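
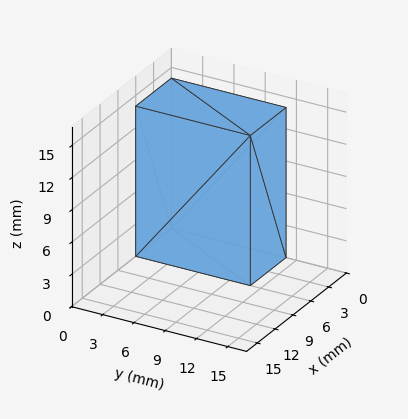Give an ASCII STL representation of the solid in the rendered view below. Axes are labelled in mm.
Reading the render: the shape is a rectangular box, roughly 6 × 11 mm footprint and 14 mm tall (dimensions read to the nearest mm from the axis ticks). For the STL, each face is triangulated and given an outward normal.

solid part
  facet normal 0.0000 0.0000 -1.0000
    outer loop
      vertex 6.000 11.000 0.000
      vertex 6.000 0.000 0.000
      vertex 0.000 0.000 0.000
    endloop
  endfacet
  facet normal 0.0000 0.0000 -1.0000
    outer loop
      vertex 0.000 11.000 0.000
      vertex 6.000 11.000 0.000
      vertex 0.000 0.000 0.000
    endloop
  endfacet
  facet normal 0.0000 0.0000 1.0000
    outer loop
      vertex 0.000 0.000 14.000
      vertex 6.000 0.000 14.000
      vertex 6.000 11.000 14.000
    endloop
  endfacet
  facet normal 0.0000 0.0000 1.0000
    outer loop
      vertex 0.000 0.000 14.000
      vertex 6.000 11.000 14.000
      vertex 0.000 11.000 14.000
    endloop
  endfacet
  facet normal 0.0000 -1.0000 0.0000
    outer loop
      vertex 0.000 0.000 0.000
      vertex 6.000 0.000 0.000
      vertex 6.000 0.000 14.000
    endloop
  endfacet
  facet normal 0.0000 -1.0000 0.0000
    outer loop
      vertex 0.000 0.000 0.000
      vertex 6.000 0.000 14.000
      vertex 0.000 0.000 14.000
    endloop
  endfacet
  facet normal 0.0000 1.0000 0.0000
    outer loop
      vertex 6.000 11.000 14.000
      vertex 6.000 11.000 0.000
      vertex 0.000 11.000 0.000
    endloop
  endfacet
  facet normal 0.0000 1.0000 0.0000
    outer loop
      vertex 0.000 11.000 14.000
      vertex 6.000 11.000 14.000
      vertex 0.000 11.000 0.000
    endloop
  endfacet
  facet normal -1.0000 0.0000 0.0000
    outer loop
      vertex 0.000 11.000 14.000
      vertex 0.000 11.000 0.000
      vertex 0.000 0.000 0.000
    endloop
  endfacet
  facet normal -1.0000 0.0000 0.0000
    outer loop
      vertex 0.000 0.000 14.000
      vertex 0.000 11.000 14.000
      vertex 0.000 0.000 0.000
    endloop
  endfacet
  facet normal 1.0000 0.0000 0.0000
    outer loop
      vertex 6.000 0.000 0.000
      vertex 6.000 11.000 0.000
      vertex 6.000 11.000 14.000
    endloop
  endfacet
  facet normal 1.0000 0.0000 0.0000
    outer loop
      vertex 6.000 0.000 0.000
      vertex 6.000 11.000 14.000
      vertex 6.000 0.000 14.000
    endloop
  endfacet
endsolid part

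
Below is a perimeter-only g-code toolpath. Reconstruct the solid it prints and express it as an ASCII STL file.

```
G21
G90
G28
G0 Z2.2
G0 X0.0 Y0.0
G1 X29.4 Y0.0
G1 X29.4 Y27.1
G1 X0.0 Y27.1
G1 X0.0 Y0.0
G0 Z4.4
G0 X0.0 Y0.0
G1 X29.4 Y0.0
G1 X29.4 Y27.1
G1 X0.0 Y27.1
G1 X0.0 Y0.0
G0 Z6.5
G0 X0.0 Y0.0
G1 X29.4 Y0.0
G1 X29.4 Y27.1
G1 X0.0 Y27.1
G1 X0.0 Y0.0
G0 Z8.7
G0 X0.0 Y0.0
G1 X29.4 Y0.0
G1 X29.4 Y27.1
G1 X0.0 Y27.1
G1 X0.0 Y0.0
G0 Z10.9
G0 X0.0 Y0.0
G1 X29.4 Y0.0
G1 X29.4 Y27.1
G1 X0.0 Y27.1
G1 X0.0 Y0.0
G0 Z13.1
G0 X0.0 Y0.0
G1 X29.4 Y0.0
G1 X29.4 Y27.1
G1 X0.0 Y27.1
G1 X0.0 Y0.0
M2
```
solid part
  facet normal 0.0000 0.0000 -1.0000
    outer loop
      vertex 29.4 27.1 0.0
      vertex 29.4 0.0 0.0
      vertex 0.0 0.0 0.0
    endloop
  endfacet
  facet normal 0.0000 0.0000 -1.0000
    outer loop
      vertex 0.0 27.1 0.0
      vertex 29.4 27.1 0.0
      vertex 0.0 0.0 0.0
    endloop
  endfacet
  facet normal 0.0000 0.0000 1.0000
    outer loop
      vertex 0.0 0.0 13.1
      vertex 29.4 0.0 13.1
      vertex 29.4 27.1 13.1
    endloop
  endfacet
  facet normal 0.0000 0.0000 1.0000
    outer loop
      vertex 0.0 0.0 13.1
      vertex 29.4 27.1 13.1
      vertex 0.0 27.1 13.1
    endloop
  endfacet
  facet normal 0.0000 -1.0000 0.0000
    outer loop
      vertex 0.0 0.0 0.0
      vertex 29.4 0.0 0.0
      vertex 29.4 0.0 13.1
    endloop
  endfacet
  facet normal 0.0000 -1.0000 0.0000
    outer loop
      vertex 0.0 0.0 0.0
      vertex 29.4 0.0 13.1
      vertex 0.0 0.0 13.1
    endloop
  endfacet
  facet normal 0.0000 1.0000 0.0000
    outer loop
      vertex 29.4 27.1 13.1
      vertex 29.4 27.1 0.0
      vertex 0.0 27.1 0.0
    endloop
  endfacet
  facet normal 0.0000 1.0000 0.0000
    outer loop
      vertex 0.0 27.1 13.1
      vertex 29.4 27.1 13.1
      vertex 0.0 27.1 0.0
    endloop
  endfacet
  facet normal -1.0000 0.0000 0.0000
    outer loop
      vertex 0.0 27.1 13.1
      vertex 0.0 27.1 0.0
      vertex 0.0 0.0 0.0
    endloop
  endfacet
  facet normal -1.0000 0.0000 0.0000
    outer loop
      vertex 0.0 0.0 13.1
      vertex 0.0 27.1 13.1
      vertex 0.0 0.0 0.0
    endloop
  endfacet
  facet normal 1.0000 0.0000 0.0000
    outer loop
      vertex 29.4 0.0 0.0
      vertex 29.4 27.1 0.0
      vertex 29.4 27.1 13.1
    endloop
  endfacet
  facet normal 1.0000 0.0000 0.0000
    outer loop
      vertex 29.4 0.0 0.0
      vertex 29.4 27.1 13.1
      vertex 29.4 0.0 13.1
    endloop
  endfacet
endsolid part

The G0 Z moves step by Δz≈2.2 mm. Every layer's G1 loop is the same polygon, so the solid is a straight extrusion of it from z=0 to z≈13.1. Closing with flat bottom and top caps and triangulating gives 12 facets — a rectangular box, roughly 29.4 × 27.1 mm footprint and 13.1 mm tall.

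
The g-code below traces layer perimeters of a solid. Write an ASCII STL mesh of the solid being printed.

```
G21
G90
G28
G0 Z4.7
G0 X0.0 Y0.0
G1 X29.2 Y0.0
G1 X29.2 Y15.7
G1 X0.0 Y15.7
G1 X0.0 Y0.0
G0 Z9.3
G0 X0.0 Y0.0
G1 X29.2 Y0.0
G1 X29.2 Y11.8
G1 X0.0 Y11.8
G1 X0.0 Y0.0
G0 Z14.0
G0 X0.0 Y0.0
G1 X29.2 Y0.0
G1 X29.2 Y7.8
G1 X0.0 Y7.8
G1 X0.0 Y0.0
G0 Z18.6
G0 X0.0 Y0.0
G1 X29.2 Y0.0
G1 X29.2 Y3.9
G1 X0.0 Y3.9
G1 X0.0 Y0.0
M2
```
solid part
  facet normal 0.0000 0.0000 -1.0000
    outer loop
      vertex 29.2 19.6 0.0
      vertex 29.2 0.0 0.0
      vertex 0.0 0.0 0.0
    endloop
  endfacet
  facet normal 0.0000 0.0000 -1.0000
    outer loop
      vertex 0.0 19.6 0.0
      vertex 29.2 19.6 0.0
      vertex 0.0 0.0 0.0
    endloop
  endfacet
  facet normal 0.0000 -1.0000 0.0000
    outer loop
      vertex 0.0 0.0 0.0
      vertex 29.2 0.0 0.0
      vertex 29.2 0.0 23.3
    endloop
  endfacet
  facet normal 0.0000 -1.0000 0.0000
    outer loop
      vertex 0.0 0.0 0.0
      vertex 29.2 0.0 23.3
      vertex 0.0 0.0 23.3
    endloop
  endfacet
  facet normal 0.0000 0.7653 0.6437
    outer loop
      vertex 0.0 0.0 23.3
      vertex 29.2 0.0 23.3
      vertex 29.2 19.6 0.0
    endloop
  endfacet
  facet normal 0.0000 0.7653 0.6437
    outer loop
      vertex 0.0 0.0 23.3
      vertex 29.2 19.6 0.0
      vertex 0.0 19.6 0.0
    endloop
  endfacet
  facet normal -1.0000 0.0000 0.0000
    outer loop
      vertex 0.0 0.0 23.3
      vertex 0.0 19.6 0.0
      vertex 0.0 0.0 0.0
    endloop
  endfacet
  facet normal 1.0000 0.0000 0.0000
    outer loop
      vertex 29.2 0.0 0.0
      vertex 29.2 19.6 0.0
      vertex 29.2 0.0 23.3
    endloop
  endfacet
endsolid part

The G0 Z moves step by Δz≈4.7 mm. The G1 loops shrink linearly with z, so the solid tapers from its base footprint up to z≈23.3. Closing with a flat bottom cap and the tapered top and triangulating gives 8 facets — a wedge (ramp): 29.2 × 19.6 mm base, rising to 23.3 mm along the y=0 edge and sloping linearly to z=0 at y=19.6.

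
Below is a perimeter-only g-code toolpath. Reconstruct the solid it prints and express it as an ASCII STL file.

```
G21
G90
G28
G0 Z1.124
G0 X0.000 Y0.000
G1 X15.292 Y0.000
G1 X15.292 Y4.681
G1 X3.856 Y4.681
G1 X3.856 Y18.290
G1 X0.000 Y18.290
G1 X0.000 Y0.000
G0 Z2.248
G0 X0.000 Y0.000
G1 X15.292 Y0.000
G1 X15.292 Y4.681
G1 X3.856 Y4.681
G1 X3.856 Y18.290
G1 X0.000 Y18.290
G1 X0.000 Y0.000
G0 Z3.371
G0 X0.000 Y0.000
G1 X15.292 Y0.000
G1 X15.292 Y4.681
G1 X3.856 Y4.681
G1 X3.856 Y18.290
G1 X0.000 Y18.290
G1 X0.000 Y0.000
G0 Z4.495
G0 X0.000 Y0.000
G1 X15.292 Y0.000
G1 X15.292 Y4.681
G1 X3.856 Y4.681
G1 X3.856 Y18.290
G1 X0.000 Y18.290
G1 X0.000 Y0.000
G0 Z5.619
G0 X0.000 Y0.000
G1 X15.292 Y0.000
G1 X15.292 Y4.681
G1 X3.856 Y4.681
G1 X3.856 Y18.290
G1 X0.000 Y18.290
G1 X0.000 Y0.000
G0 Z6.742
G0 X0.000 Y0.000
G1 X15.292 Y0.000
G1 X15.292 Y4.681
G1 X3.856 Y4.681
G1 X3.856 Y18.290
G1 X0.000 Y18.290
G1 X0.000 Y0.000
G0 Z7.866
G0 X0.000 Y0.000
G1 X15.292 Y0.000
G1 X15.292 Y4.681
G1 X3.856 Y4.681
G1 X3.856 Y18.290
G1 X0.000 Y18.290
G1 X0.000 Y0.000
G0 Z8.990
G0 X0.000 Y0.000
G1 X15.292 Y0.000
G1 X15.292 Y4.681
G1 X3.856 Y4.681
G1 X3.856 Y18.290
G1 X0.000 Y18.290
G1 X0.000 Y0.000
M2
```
solid part
  facet normal 0.0000 0.0000 -1.0000
    outer loop
      vertex 15.292 4.681 0.000
      vertex 15.292 0.000 0.000
      vertex 0.000 0.000 0.000
    endloop
  endfacet
  facet normal 0.0000 0.0000 -1.0000
    outer loop
      vertex 3.856 4.681 0.000
      vertex 15.292 4.681 0.000
      vertex 0.000 0.000 0.000
    endloop
  endfacet
  facet normal 0.0000 0.0000 -1.0000
    outer loop
      vertex 3.856 18.290 0.000
      vertex 3.856 4.681 0.000
      vertex 0.000 0.000 0.000
    endloop
  endfacet
  facet normal 0.0000 0.0000 -1.0000
    outer loop
      vertex 0.000 18.290 0.000
      vertex 3.856 18.290 0.000
      vertex 0.000 0.000 0.000
    endloop
  endfacet
  facet normal 0.0000 0.0000 1.0000
    outer loop
      vertex 0.000 0.000 8.990
      vertex 15.292 0.000 8.990
      vertex 15.292 4.681 8.990
    endloop
  endfacet
  facet normal 0.0000 0.0000 1.0000
    outer loop
      vertex 0.000 0.000 8.990
      vertex 15.292 4.681 8.990
      vertex 3.856 4.681 8.990
    endloop
  endfacet
  facet normal 0.0000 0.0000 1.0000
    outer loop
      vertex 0.000 0.000 8.990
      vertex 3.856 4.681 8.990
      vertex 3.856 18.290 8.990
    endloop
  endfacet
  facet normal 0.0000 0.0000 1.0000
    outer loop
      vertex 0.000 0.000 8.990
      vertex 3.856 18.290 8.990
      vertex 0.000 18.290 8.990
    endloop
  endfacet
  facet normal 0.0000 -1.0000 0.0000
    outer loop
      vertex 0.000 0.000 0.000
      vertex 15.292 0.000 0.000
      vertex 15.292 0.000 8.990
    endloop
  endfacet
  facet normal 0.0000 -1.0000 0.0000
    outer loop
      vertex 0.000 0.000 0.000
      vertex 15.292 0.000 8.990
      vertex 0.000 0.000 8.990
    endloop
  endfacet
  facet normal 1.0000 0.0000 0.0000
    outer loop
      vertex 15.292 0.000 0.000
      vertex 15.292 4.681 0.000
      vertex 15.292 4.681 8.990
    endloop
  endfacet
  facet normal 1.0000 0.0000 0.0000
    outer loop
      vertex 15.292 0.000 0.000
      vertex 15.292 4.681 8.990
      vertex 15.292 0.000 8.990
    endloop
  endfacet
  facet normal 0.0000 1.0000 0.0000
    outer loop
      vertex 15.292 4.681 0.000
      vertex 3.856 4.681 0.000
      vertex 3.856 4.681 8.990
    endloop
  endfacet
  facet normal 0.0000 1.0000 0.0000
    outer loop
      vertex 15.292 4.681 0.000
      vertex 3.856 4.681 8.990
      vertex 15.292 4.681 8.990
    endloop
  endfacet
  facet normal 1.0000 0.0000 0.0000
    outer loop
      vertex 3.856 4.681 0.000
      vertex 3.856 18.290 0.000
      vertex 3.856 18.290 8.990
    endloop
  endfacet
  facet normal 1.0000 0.0000 0.0000
    outer loop
      vertex 3.856 4.681 0.000
      vertex 3.856 18.290 8.990
      vertex 3.856 4.681 8.990
    endloop
  endfacet
  facet normal 0.0000 1.0000 0.0000
    outer loop
      vertex 3.856 18.290 0.000
      vertex 0.000 18.290 0.000
      vertex 0.000 18.290 8.990
    endloop
  endfacet
  facet normal 0.0000 1.0000 0.0000
    outer loop
      vertex 3.856 18.290 0.000
      vertex 0.000 18.290 8.990
      vertex 3.856 18.290 8.990
    endloop
  endfacet
  facet normal -1.0000 0.0000 0.0000
    outer loop
      vertex 0.000 18.290 0.000
      vertex 0.000 0.000 0.000
      vertex 0.000 0.000 8.990
    endloop
  endfacet
  facet normal -1.0000 0.0000 0.0000
    outer loop
      vertex 0.000 18.290 0.000
      vertex 0.000 0.000 8.990
      vertex 0.000 18.290 8.990
    endloop
  endfacet
endsolid part

The G0 Z moves step by Δz≈1.124 mm. Every layer's G1 loop is the same polygon, so the solid is a straight extrusion of it from z=0 to z≈8.99. Closing with flat bottom and top caps and triangulating gives 20 facets — an L-shaped prism: outer 15.3 × 18.3 mm, arm thicknesses ≈ 4.68 mm (horizontal) and 3.86 mm (vertical), extruded 8.99 mm in z.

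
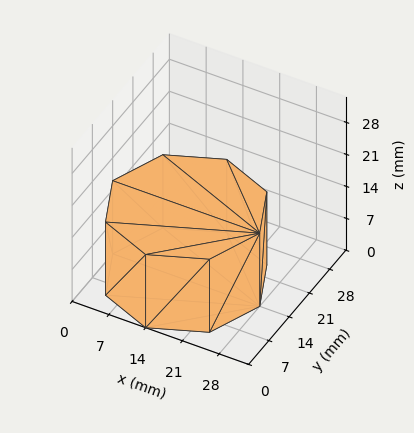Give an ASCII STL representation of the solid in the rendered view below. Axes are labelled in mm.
Reading the render: the shape is a regular 8-sided prism (a cylinder approximated with 8 flat sides), circumscribed radius ≈ 14 mm, height ≈ 16 mm (dimensions read to the nearest mm from the axis ticks). For the STL, each face is triangulated and given an outward normal.

solid part
  facet normal 0.0000 0.0000 -1.0000
    outer loop
      vertex 14.000 28.000 0.000
      vertex 23.899 23.899 0.000
      vertex 28.000 14.000 0.000
    endloop
  endfacet
  facet normal 0.0000 0.0000 -1.0000
    outer loop
      vertex 4.101 23.899 0.000
      vertex 14.000 28.000 0.000
      vertex 28.000 14.000 0.000
    endloop
  endfacet
  facet normal 0.0000 0.0000 -1.0000
    outer loop
      vertex 0.000 14.000 0.000
      vertex 4.101 23.899 0.000
      vertex 28.000 14.000 0.000
    endloop
  endfacet
  facet normal 0.0000 0.0000 -1.0000
    outer loop
      vertex 4.101 4.101 0.000
      vertex 0.000 14.000 0.000
      vertex 28.000 14.000 0.000
    endloop
  endfacet
  facet normal 0.0000 0.0000 -1.0000
    outer loop
      vertex 14.000 0.000 0.000
      vertex 4.101 4.101 0.000
      vertex 28.000 14.000 0.000
    endloop
  endfacet
  facet normal 0.0000 0.0000 -1.0000
    outer loop
      vertex 23.899 4.101 0.000
      vertex 14.000 0.000 0.000
      vertex 28.000 14.000 0.000
    endloop
  endfacet
  facet normal 0.0000 0.0000 1.0000
    outer loop
      vertex 28.000 14.000 16.000
      vertex 23.899 23.899 16.000
      vertex 14.000 28.000 16.000
    endloop
  endfacet
  facet normal 0.0000 0.0000 1.0000
    outer loop
      vertex 28.000 14.000 16.000
      vertex 14.000 28.000 16.000
      vertex 4.101 23.899 16.000
    endloop
  endfacet
  facet normal 0.0000 0.0000 1.0000
    outer loop
      vertex 28.000 14.000 16.000
      vertex 4.101 23.899 16.000
      vertex 0.000 14.000 16.000
    endloop
  endfacet
  facet normal 0.0000 0.0000 1.0000
    outer loop
      vertex 28.000 14.000 16.000
      vertex 0.000 14.000 16.000
      vertex 4.101 4.101 16.000
    endloop
  endfacet
  facet normal 0.0000 0.0000 1.0000
    outer loop
      vertex 28.000 14.000 16.000
      vertex 4.101 4.101 16.000
      vertex 14.000 0.000 16.000
    endloop
  endfacet
  facet normal 0.0000 0.0000 1.0000
    outer loop
      vertex 28.000 14.000 16.000
      vertex 14.000 0.000 16.000
      vertex 23.899 4.101 16.000
    endloop
  endfacet
  facet normal 0.9239 0.3827 0.0000
    outer loop
      vertex 28.000 14.000 0.000
      vertex 23.899 23.899 0.000
      vertex 23.899 23.899 16.000
    endloop
  endfacet
  facet normal 0.9239 0.3827 0.0000
    outer loop
      vertex 28.000 14.000 0.000
      vertex 23.899 23.899 16.000
      vertex 28.000 14.000 16.000
    endloop
  endfacet
  facet normal 0.3827 0.9239 0.0000
    outer loop
      vertex 23.899 23.899 0.000
      vertex 14.000 28.000 0.000
      vertex 14.000 28.000 16.000
    endloop
  endfacet
  facet normal 0.3827 0.9239 0.0000
    outer loop
      vertex 23.899 23.899 0.000
      vertex 14.000 28.000 16.000
      vertex 23.899 23.899 16.000
    endloop
  endfacet
  facet normal -0.3827 0.9239 0.0000
    outer loop
      vertex 14.000 28.000 0.000
      vertex 4.101 23.899 0.000
      vertex 4.101 23.899 16.000
    endloop
  endfacet
  facet normal -0.3827 0.9239 0.0000
    outer loop
      vertex 14.000 28.000 0.000
      vertex 4.101 23.899 16.000
      vertex 14.000 28.000 16.000
    endloop
  endfacet
  facet normal -0.9239 0.3827 0.0000
    outer loop
      vertex 4.101 23.899 0.000
      vertex 0.000 14.000 0.000
      vertex 0.000 14.000 16.000
    endloop
  endfacet
  facet normal -0.9239 0.3827 0.0000
    outer loop
      vertex 4.101 23.899 0.000
      vertex 0.000 14.000 16.000
      vertex 4.101 23.899 16.000
    endloop
  endfacet
  facet normal -0.9239 -0.3827 0.0000
    outer loop
      vertex 0.000 14.000 0.000
      vertex 4.101 4.101 0.000
      vertex 4.101 4.101 16.000
    endloop
  endfacet
  facet normal -0.9239 -0.3827 0.0000
    outer loop
      vertex 0.000 14.000 0.000
      vertex 4.101 4.101 16.000
      vertex 0.000 14.000 16.000
    endloop
  endfacet
  facet normal -0.3827 -0.9239 0.0000
    outer loop
      vertex 4.101 4.101 0.000
      vertex 14.000 0.000 0.000
      vertex 14.000 0.000 16.000
    endloop
  endfacet
  facet normal -0.3827 -0.9239 0.0000
    outer loop
      vertex 4.101 4.101 0.000
      vertex 14.000 0.000 16.000
      vertex 4.101 4.101 16.000
    endloop
  endfacet
  facet normal 0.3827 -0.9239 0.0000
    outer loop
      vertex 14.000 0.000 0.000
      vertex 23.899 4.101 0.000
      vertex 23.899 4.101 16.000
    endloop
  endfacet
  facet normal 0.3827 -0.9239 0.0000
    outer loop
      vertex 14.000 0.000 0.000
      vertex 23.899 4.101 16.000
      vertex 14.000 0.000 16.000
    endloop
  endfacet
  facet normal 0.9239 -0.3827 0.0000
    outer loop
      vertex 23.899 4.101 0.000
      vertex 28.000 14.000 0.000
      vertex 28.000 14.000 16.000
    endloop
  endfacet
  facet normal 0.9239 -0.3827 0.0000
    outer loop
      vertex 23.899 4.101 0.000
      vertex 28.000 14.000 16.000
      vertex 23.899 4.101 16.000
    endloop
  endfacet
endsolid part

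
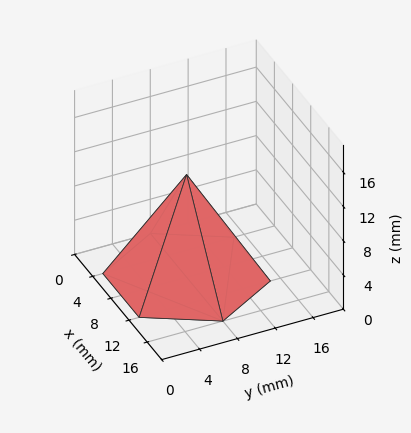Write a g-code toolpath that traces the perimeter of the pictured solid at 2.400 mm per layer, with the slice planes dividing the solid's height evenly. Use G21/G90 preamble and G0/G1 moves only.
Reading the render: the shape is a regular 6-sided pyramid, base circumscribed radius ≈ 8 mm, apex at z ≈ 12 mm (dimensions read to the nearest mm from the axis ticks). For the g-code, the solid's height is divided into equal slices at the stated Δz and each level perimeter traced with G1 moves after a G0 lift.

; perimeter-only toolpath
G21 ; units = mm
G90 ; absolute positioning
G28 ; home
; layer 1
G0 Z2.400
G0 X14.400 Y8.000
G1 X11.200 Y13.542
G1 X4.800 Y13.542
G1 X1.600 Y8.000
G1 X4.800 Y2.458
G1 X11.200 Y2.458
G1 X14.400 Y8.000
; layer 2
G0 Z4.800
G0 X12.800 Y8.000
G1 X10.400 Y12.157
G1 X5.600 Y12.157
G1 X3.200 Y8.000
G1 X5.600 Y3.843
G1 X10.400 Y3.843
G1 X12.800 Y8.000
; layer 3
G0 Z7.200
G0 X11.200 Y8.000
G1 X9.600 Y10.771
G1 X6.400 Y10.771
G1 X4.800 Y8.000
G1 X6.400 Y5.229
G1 X9.600 Y5.229
G1 X11.200 Y8.000
; layer 4
G0 Z9.600
G0 X9.600 Y8.000
G1 X8.800 Y9.386
G1 X7.200 Y9.386
G1 X6.400 Y8.000
G1 X7.200 Y6.614
G1 X8.800 Y6.614
G1 X9.600 Y8.000
M2 ; end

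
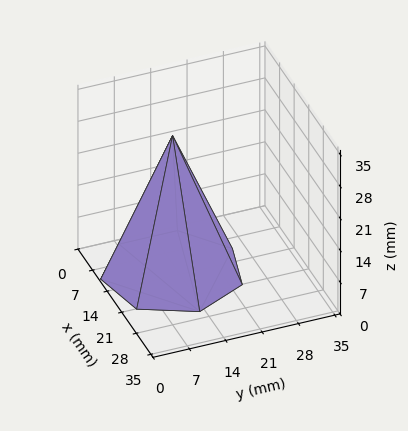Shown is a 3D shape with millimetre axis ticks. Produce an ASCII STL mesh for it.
Reading the render: the shape is a regular 7-sided pyramid, base circumscribed radius ≈ 13 mm, apex at z ≈ 30 mm (dimensions read to the nearest mm from the axis ticks). For the STL, each face is triangulated and given an outward normal.

solid part
  facet normal 0.0000 0.0000 -1.0000
    outer loop
      vertex 10.107 25.674 0.000
      vertex 21.105 23.164 0.000
      vertex 26.000 13.000 0.000
    endloop
  endfacet
  facet normal 0.0000 0.0000 -1.0000
    outer loop
      vertex 1.287 18.640 0.000
      vertex 10.107 25.674 0.000
      vertex 26.000 13.000 0.000
    endloop
  endfacet
  facet normal 0.0000 0.0000 -1.0000
    outer loop
      vertex 1.287 7.360 0.000
      vertex 1.287 18.640 0.000
      vertex 26.000 13.000 0.000
    endloop
  endfacet
  facet normal 0.0000 0.0000 -1.0000
    outer loop
      vertex 10.107 0.326 0.000
      vertex 1.287 7.360 0.000
      vertex 26.000 13.000 0.000
    endloop
  endfacet
  facet normal 0.0000 0.0000 -1.0000
    outer loop
      vertex 21.105 2.836 0.000
      vertex 10.107 0.326 0.000
      vertex 26.000 13.000 0.000
    endloop
  endfacet
  facet normal 0.8393 0.4042 0.3637
    outer loop
      vertex 26.000 13.000 0.000
      vertex 21.105 23.164 0.000
      vertex 13.000 13.000 30.000
    endloop
  endfacet
  facet normal 0.2073 0.9082 0.3637
    outer loop
      vertex 21.105 23.164 0.000
      vertex 10.107 25.674 0.000
      vertex 13.000 13.000 30.000
    endloop
  endfacet
  facet normal -0.5808 0.7283 0.3637
    outer loop
      vertex 10.107 25.674 0.000
      vertex 1.287 18.640 0.000
      vertex 13.000 13.000 30.000
    endloop
  endfacet
  facet normal -0.9315 0.0000 0.3637
    outer loop
      vertex 1.287 18.640 0.000
      vertex 1.287 7.360 0.000
      vertex 13.000 13.000 30.000
    endloop
  endfacet
  facet normal -0.5808 -0.7283 0.3637
    outer loop
      vertex 1.287 7.360 0.000
      vertex 10.107 0.326 0.000
      vertex 13.000 13.000 30.000
    endloop
  endfacet
  facet normal 0.2073 -0.9082 0.3637
    outer loop
      vertex 10.107 0.326 0.000
      vertex 21.105 2.836 0.000
      vertex 13.000 13.000 30.000
    endloop
  endfacet
  facet normal 0.8393 -0.4042 0.3637
    outer loop
      vertex 21.105 2.836 0.000
      vertex 26.000 13.000 0.000
      vertex 13.000 13.000 30.000
    endloop
  endfacet
endsolid part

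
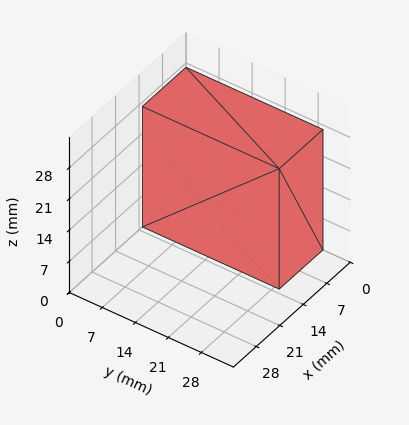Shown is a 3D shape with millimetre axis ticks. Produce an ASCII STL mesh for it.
Reading the render: the shape is a rectangular box, roughly 13 × 29 mm footprint and 27 mm tall (dimensions read to the nearest mm from the axis ticks). For the STL, each face is triangulated and given an outward normal.

solid part
  facet normal 0.0000 0.0000 -1.0000
    outer loop
      vertex 13.00 29.00 0.00
      vertex 13.00 0.00 0.00
      vertex 0.00 0.00 0.00
    endloop
  endfacet
  facet normal 0.0000 0.0000 -1.0000
    outer loop
      vertex 0.00 29.00 0.00
      vertex 13.00 29.00 0.00
      vertex 0.00 0.00 0.00
    endloop
  endfacet
  facet normal 0.0000 0.0000 1.0000
    outer loop
      vertex 0.00 0.00 27.00
      vertex 13.00 0.00 27.00
      vertex 13.00 29.00 27.00
    endloop
  endfacet
  facet normal 0.0000 0.0000 1.0000
    outer loop
      vertex 0.00 0.00 27.00
      vertex 13.00 29.00 27.00
      vertex 0.00 29.00 27.00
    endloop
  endfacet
  facet normal 0.0000 -1.0000 0.0000
    outer loop
      vertex 0.00 0.00 0.00
      vertex 13.00 0.00 0.00
      vertex 13.00 0.00 27.00
    endloop
  endfacet
  facet normal 0.0000 -1.0000 0.0000
    outer loop
      vertex 0.00 0.00 0.00
      vertex 13.00 0.00 27.00
      vertex 0.00 0.00 27.00
    endloop
  endfacet
  facet normal 0.0000 1.0000 0.0000
    outer loop
      vertex 13.00 29.00 27.00
      vertex 13.00 29.00 0.00
      vertex 0.00 29.00 0.00
    endloop
  endfacet
  facet normal 0.0000 1.0000 0.0000
    outer loop
      vertex 0.00 29.00 27.00
      vertex 13.00 29.00 27.00
      vertex 0.00 29.00 0.00
    endloop
  endfacet
  facet normal -1.0000 0.0000 0.0000
    outer loop
      vertex 0.00 29.00 27.00
      vertex 0.00 29.00 0.00
      vertex 0.00 0.00 0.00
    endloop
  endfacet
  facet normal -1.0000 0.0000 0.0000
    outer loop
      vertex 0.00 0.00 27.00
      vertex 0.00 29.00 27.00
      vertex 0.00 0.00 0.00
    endloop
  endfacet
  facet normal 1.0000 0.0000 0.0000
    outer loop
      vertex 13.00 0.00 0.00
      vertex 13.00 29.00 0.00
      vertex 13.00 29.00 27.00
    endloop
  endfacet
  facet normal 1.0000 0.0000 0.0000
    outer loop
      vertex 13.00 0.00 0.00
      vertex 13.00 29.00 27.00
      vertex 13.00 0.00 27.00
    endloop
  endfacet
endsolid part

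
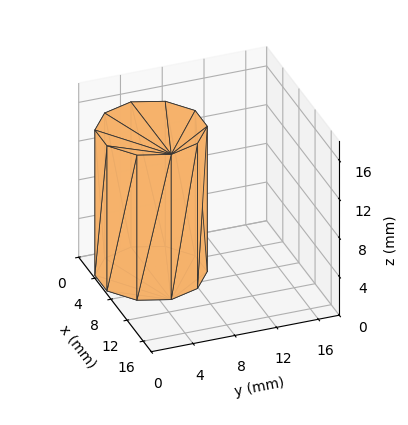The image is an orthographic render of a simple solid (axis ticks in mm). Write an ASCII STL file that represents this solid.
Reading the render: the shape is a regular 10-sided prism (a cylinder approximated with 10 flat sides), circumscribed radius ≈ 5 mm, height ≈ 15 mm (dimensions read to the nearest mm from the axis ticks). For the STL, each face is triangulated and given an outward normal.

solid part
  facet normal 0.0000 0.0000 -1.0000
    outer loop
      vertex 6.5 9.8 0.0
      vertex 9.0 7.9 0.0
      vertex 10.0 5.0 0.0
    endloop
  endfacet
  facet normal 0.0000 0.0000 -1.0000
    outer loop
      vertex 3.5 9.8 0.0
      vertex 6.5 9.8 0.0
      vertex 10.0 5.0 0.0
    endloop
  endfacet
  facet normal 0.0000 0.0000 -1.0000
    outer loop
      vertex 1.0 7.9 0.0
      vertex 3.5 9.8 0.0
      vertex 10.0 5.0 0.0
    endloop
  endfacet
  facet normal 0.0000 0.0000 -1.0000
    outer loop
      vertex 0.0 5.0 0.0
      vertex 1.0 7.9 0.0
      vertex 10.0 5.0 0.0
    endloop
  endfacet
  facet normal 0.0000 0.0000 -1.0000
    outer loop
      vertex 1.0 2.1 0.0
      vertex 0.0 5.0 0.0
      vertex 10.0 5.0 0.0
    endloop
  endfacet
  facet normal 0.0000 0.0000 -1.0000
    outer loop
      vertex 3.5 0.2 0.0
      vertex 1.0 2.1 0.0
      vertex 10.0 5.0 0.0
    endloop
  endfacet
  facet normal 0.0000 0.0000 -1.0000
    outer loop
      vertex 6.5 0.2 0.0
      vertex 3.5 0.2 0.0
      vertex 10.0 5.0 0.0
    endloop
  endfacet
  facet normal 0.0000 0.0000 -1.0000
    outer loop
      vertex 9.0 2.1 0.0
      vertex 6.5 0.2 0.0
      vertex 10.0 5.0 0.0
    endloop
  endfacet
  facet normal 0.0000 0.0000 1.0000
    outer loop
      vertex 10.0 5.0 15.0
      vertex 9.0 7.9 15.0
      vertex 6.5 9.8 15.0
    endloop
  endfacet
  facet normal 0.0000 0.0000 1.0000
    outer loop
      vertex 10.0 5.0 15.0
      vertex 6.5 9.8 15.0
      vertex 3.5 9.8 15.0
    endloop
  endfacet
  facet normal 0.0000 0.0000 1.0000
    outer loop
      vertex 10.0 5.0 15.0
      vertex 3.5 9.8 15.0
      vertex 1.0 7.9 15.0
    endloop
  endfacet
  facet normal 0.0000 0.0000 1.0000
    outer loop
      vertex 10.0 5.0 15.0
      vertex 1.0 7.9 15.0
      vertex 0.0 5.0 15.0
    endloop
  endfacet
  facet normal 0.0000 0.0000 1.0000
    outer loop
      vertex 10.0 5.0 15.0
      vertex 0.0 5.0 15.0
      vertex 1.0 2.1 15.0
    endloop
  endfacet
  facet normal 0.0000 0.0000 1.0000
    outer loop
      vertex 10.0 5.0 15.0
      vertex 1.0 2.1 15.0
      vertex 3.5 0.2 15.0
    endloop
  endfacet
  facet normal 0.0000 0.0000 1.0000
    outer loop
      vertex 10.0 5.0 15.0
      vertex 3.5 0.2 15.0
      vertex 6.5 0.2 15.0
    endloop
  endfacet
  facet normal 0.0000 0.0000 1.0000
    outer loop
      vertex 10.0 5.0 15.0
      vertex 6.5 0.2 15.0
      vertex 9.0 2.1 15.0
    endloop
  endfacet
  facet normal 0.9454 0.3260 0.0000
    outer loop
      vertex 10.0 5.0 0.0
      vertex 9.0 7.9 0.0
      vertex 9.0 7.9 15.0
    endloop
  endfacet
  facet normal 0.9454 0.3260 0.0000
    outer loop
      vertex 10.0 5.0 0.0
      vertex 9.0 7.9 15.0
      vertex 10.0 5.0 15.0
    endloop
  endfacet
  facet normal 0.6051 0.7962 0.0000
    outer loop
      vertex 9.0 7.9 0.0
      vertex 6.5 9.8 0.0
      vertex 6.5 9.8 15.0
    endloop
  endfacet
  facet normal 0.6051 0.7962 0.0000
    outer loop
      vertex 9.0 7.9 0.0
      vertex 6.5 9.8 15.0
      vertex 9.0 7.9 15.0
    endloop
  endfacet
  facet normal 0.0000 1.0000 0.0000
    outer loop
      vertex 6.5 9.8 0.0
      vertex 3.5 9.8 0.0
      vertex 3.5 9.8 15.0
    endloop
  endfacet
  facet normal 0.0000 1.0000 0.0000
    outer loop
      vertex 6.5 9.8 0.0
      vertex 3.5 9.8 15.0
      vertex 6.5 9.8 15.0
    endloop
  endfacet
  facet normal -0.6051 0.7962 0.0000
    outer loop
      vertex 3.5 9.8 0.0
      vertex 1.0 7.9 0.0
      vertex 1.0 7.9 15.0
    endloop
  endfacet
  facet normal -0.6051 0.7962 0.0000
    outer loop
      vertex 3.5 9.8 0.0
      vertex 1.0 7.9 15.0
      vertex 3.5 9.8 15.0
    endloop
  endfacet
  facet normal -0.9454 0.3260 0.0000
    outer loop
      vertex 1.0 7.9 0.0
      vertex 0.0 5.0 0.0
      vertex 0.0 5.0 15.0
    endloop
  endfacet
  facet normal -0.9454 0.3260 0.0000
    outer loop
      vertex 1.0 7.9 0.0
      vertex 0.0 5.0 15.0
      vertex 1.0 7.9 15.0
    endloop
  endfacet
  facet normal -0.9454 -0.3260 0.0000
    outer loop
      vertex 0.0 5.0 0.0
      vertex 1.0 2.1 0.0
      vertex 1.0 2.1 15.0
    endloop
  endfacet
  facet normal -0.9454 -0.3260 0.0000
    outer loop
      vertex 0.0 5.0 0.0
      vertex 1.0 2.1 15.0
      vertex 0.0 5.0 15.0
    endloop
  endfacet
  facet normal -0.6051 -0.7962 0.0000
    outer loop
      vertex 1.0 2.1 0.0
      vertex 3.5 0.2 0.0
      vertex 3.5 0.2 15.0
    endloop
  endfacet
  facet normal -0.6051 -0.7962 0.0000
    outer loop
      vertex 1.0 2.1 0.0
      vertex 3.5 0.2 15.0
      vertex 1.0 2.1 15.0
    endloop
  endfacet
  facet normal 0.0000 -1.0000 0.0000
    outer loop
      vertex 3.5 0.2 0.0
      vertex 6.5 0.2 0.0
      vertex 6.5 0.2 15.0
    endloop
  endfacet
  facet normal 0.0000 -1.0000 0.0000
    outer loop
      vertex 3.5 0.2 0.0
      vertex 6.5 0.2 15.0
      vertex 3.5 0.2 15.0
    endloop
  endfacet
  facet normal 0.6051 -0.7962 0.0000
    outer loop
      vertex 6.5 0.2 0.0
      vertex 9.0 2.1 0.0
      vertex 9.0 2.1 15.0
    endloop
  endfacet
  facet normal 0.6051 -0.7962 0.0000
    outer loop
      vertex 6.5 0.2 0.0
      vertex 9.0 2.1 15.0
      vertex 6.5 0.2 15.0
    endloop
  endfacet
  facet normal 0.9454 -0.3260 0.0000
    outer loop
      vertex 9.0 2.1 0.0
      vertex 10.0 5.0 0.0
      vertex 10.0 5.0 15.0
    endloop
  endfacet
  facet normal 0.9454 -0.3260 0.0000
    outer loop
      vertex 9.0 2.1 0.0
      vertex 10.0 5.0 15.0
      vertex 9.0 2.1 15.0
    endloop
  endfacet
endsolid part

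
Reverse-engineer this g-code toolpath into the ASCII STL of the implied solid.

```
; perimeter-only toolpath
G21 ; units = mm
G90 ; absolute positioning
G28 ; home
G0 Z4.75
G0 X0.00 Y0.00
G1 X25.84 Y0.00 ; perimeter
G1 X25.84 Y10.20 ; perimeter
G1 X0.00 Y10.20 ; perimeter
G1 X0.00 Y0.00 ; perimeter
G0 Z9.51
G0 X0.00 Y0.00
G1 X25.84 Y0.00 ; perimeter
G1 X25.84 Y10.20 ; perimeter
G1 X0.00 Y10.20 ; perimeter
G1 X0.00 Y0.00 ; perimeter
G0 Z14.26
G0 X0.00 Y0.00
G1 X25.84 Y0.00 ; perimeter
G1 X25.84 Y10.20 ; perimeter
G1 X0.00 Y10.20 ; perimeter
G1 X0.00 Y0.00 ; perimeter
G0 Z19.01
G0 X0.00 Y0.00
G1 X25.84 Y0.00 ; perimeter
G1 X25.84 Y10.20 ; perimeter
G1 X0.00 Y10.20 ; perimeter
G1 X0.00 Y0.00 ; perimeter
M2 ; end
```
solid part
  facet normal 0.0000 0.0000 -1.0000
    outer loop
      vertex 25.84 10.20 0.00
      vertex 25.84 0.00 0.00
      vertex 0.00 0.00 0.00
    endloop
  endfacet
  facet normal 0.0000 0.0000 -1.0000
    outer loop
      vertex 0.00 10.20 0.00
      vertex 25.84 10.20 0.00
      vertex 0.00 0.00 0.00
    endloop
  endfacet
  facet normal 0.0000 0.0000 1.0000
    outer loop
      vertex 0.00 0.00 19.01
      vertex 25.84 0.00 19.01
      vertex 25.84 10.20 19.01
    endloop
  endfacet
  facet normal 0.0000 0.0000 1.0000
    outer loop
      vertex 0.00 0.00 19.01
      vertex 25.84 10.20 19.01
      vertex 0.00 10.20 19.01
    endloop
  endfacet
  facet normal 0.0000 -1.0000 0.0000
    outer loop
      vertex 0.00 0.00 0.00
      vertex 25.84 0.00 0.00
      vertex 25.84 0.00 19.01
    endloop
  endfacet
  facet normal 0.0000 -1.0000 0.0000
    outer loop
      vertex 0.00 0.00 0.00
      vertex 25.84 0.00 19.01
      vertex 0.00 0.00 19.01
    endloop
  endfacet
  facet normal 0.0000 1.0000 0.0000
    outer loop
      vertex 25.84 10.20 19.01
      vertex 25.84 10.20 0.00
      vertex 0.00 10.20 0.00
    endloop
  endfacet
  facet normal 0.0000 1.0000 0.0000
    outer loop
      vertex 0.00 10.20 19.01
      vertex 25.84 10.20 19.01
      vertex 0.00 10.20 0.00
    endloop
  endfacet
  facet normal -1.0000 0.0000 0.0000
    outer loop
      vertex 0.00 10.20 19.01
      vertex 0.00 10.20 0.00
      vertex 0.00 0.00 0.00
    endloop
  endfacet
  facet normal -1.0000 0.0000 0.0000
    outer loop
      vertex 0.00 0.00 19.01
      vertex 0.00 10.20 19.01
      vertex 0.00 0.00 0.00
    endloop
  endfacet
  facet normal 1.0000 0.0000 0.0000
    outer loop
      vertex 25.84 0.00 0.00
      vertex 25.84 10.20 0.00
      vertex 25.84 10.20 19.01
    endloop
  endfacet
  facet normal 1.0000 0.0000 0.0000
    outer loop
      vertex 25.84 0.00 0.00
      vertex 25.84 10.20 19.01
      vertex 25.84 0.00 19.01
    endloop
  endfacet
endsolid part

The G0 Z moves step by Δz≈4.75 mm. Every layer's G1 loop is the same polygon, so the solid is a straight extrusion of it from z=0 to z≈19. Closing with flat bottom and top caps and triangulating gives 12 facets — a rectangular box, roughly 25.8 × 10.2 mm footprint and 19 mm tall.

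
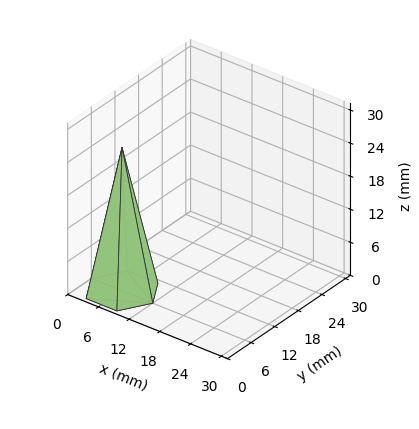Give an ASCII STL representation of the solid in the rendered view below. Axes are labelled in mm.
Reading the render: the shape is a regular 6-sided pyramid, base circumscribed radius ≈ 6 mm, apex at z ≈ 26 mm (dimensions read to the nearest mm from the axis ticks). For the STL, each face is triangulated and given an outward normal.

solid part
  facet normal 0.0000 0.0000 -1.0000
    outer loop
      vertex 3.0 11.2 0.0
      vertex 9.0 11.2 0.0
      vertex 12.0 6.0 0.0
    endloop
  endfacet
  facet normal 0.0000 0.0000 -1.0000
    outer loop
      vertex 0.0 6.0 0.0
      vertex 3.0 11.2 0.0
      vertex 12.0 6.0 0.0
    endloop
  endfacet
  facet normal 0.0000 0.0000 -1.0000
    outer loop
      vertex 3.0 0.8 0.0
      vertex 0.0 6.0 0.0
      vertex 12.0 6.0 0.0
    endloop
  endfacet
  facet normal 0.0000 0.0000 -1.0000
    outer loop
      vertex 9.0 0.8 0.0
      vertex 3.0 0.8 0.0
      vertex 12.0 6.0 0.0
    endloop
  endfacet
  facet normal 0.8494 0.4900 0.1960
    outer loop
      vertex 12.0 6.0 0.0
      vertex 9.0 11.2 0.0
      vertex 6.0 6.0 26.0
    endloop
  endfacet
  facet normal 0.0000 0.9806 0.1961
    outer loop
      vertex 9.0 11.2 0.0
      vertex 3.0 11.2 0.0
      vertex 6.0 6.0 26.0
    endloop
  endfacet
  facet normal -0.8494 0.4900 0.1960
    outer loop
      vertex 3.0 11.2 0.0
      vertex 0.0 6.0 0.0
      vertex 6.0 6.0 26.0
    endloop
  endfacet
  facet normal -0.8494 -0.4900 0.1960
    outer loop
      vertex 0.0 6.0 0.0
      vertex 3.0 0.8 0.0
      vertex 6.0 6.0 26.0
    endloop
  endfacet
  facet normal 0.0000 -0.9806 0.1961
    outer loop
      vertex 3.0 0.8 0.0
      vertex 9.0 0.8 0.0
      vertex 6.0 6.0 26.0
    endloop
  endfacet
  facet normal 0.8494 -0.4900 0.1960
    outer loop
      vertex 9.0 0.8 0.0
      vertex 12.0 6.0 0.0
      vertex 6.0 6.0 26.0
    endloop
  endfacet
endsolid part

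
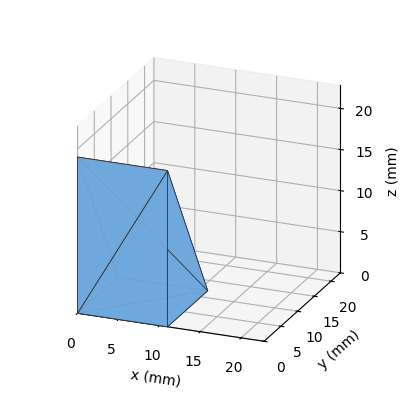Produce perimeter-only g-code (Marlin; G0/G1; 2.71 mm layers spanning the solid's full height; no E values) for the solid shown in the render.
Reading the render: the shape is a wedge (ramp): 11 × 12 mm base, rising to 19 mm along the y=0 edge and sloping linearly to z=0 at y=12 (dimensions read to the nearest mm from the axis ticks). For the g-code, the solid's height is divided into equal slices at the stated Δz and each level perimeter traced with G1 moves after a G0 lift.

; perimeter-only toolpath
G21 ; units = mm
G90 ; absolute positioning
G28 ; home
; layer 1
G0 Z2.71
G0 X0.00 Y0.00
G1 X11.00 Y0.00
G1 X11.00 Y10.29
G1 X0.00 Y10.29
G1 X0.00 Y0.00
; layer 2
G0 Z5.43
G0 X0.00 Y0.00
G1 X11.00 Y0.00
G1 X11.00 Y8.57
G1 X0.00 Y8.57
G1 X0.00 Y0.00
; layer 3
G0 Z8.14
G0 X0.00 Y0.00
G1 X11.00 Y0.00
G1 X11.00 Y6.86
G1 X0.00 Y6.86
G1 X0.00 Y0.00
; layer 4
G0 Z10.86
G0 X0.00 Y0.00
G1 X11.00 Y0.00
G1 X11.00 Y5.14
G1 X0.00 Y5.14
G1 X0.00 Y0.00
; layer 5
G0 Z13.57
G0 X0.00 Y0.00
G1 X11.00 Y0.00
G1 X11.00 Y3.43
G1 X0.00 Y3.43
G1 X0.00 Y0.00
; layer 6
G0 Z16.29
G0 X0.00 Y0.00
G1 X11.00 Y0.00
G1 X11.00 Y1.71
G1 X0.00 Y1.71
G1 X0.00 Y0.00
M2 ; end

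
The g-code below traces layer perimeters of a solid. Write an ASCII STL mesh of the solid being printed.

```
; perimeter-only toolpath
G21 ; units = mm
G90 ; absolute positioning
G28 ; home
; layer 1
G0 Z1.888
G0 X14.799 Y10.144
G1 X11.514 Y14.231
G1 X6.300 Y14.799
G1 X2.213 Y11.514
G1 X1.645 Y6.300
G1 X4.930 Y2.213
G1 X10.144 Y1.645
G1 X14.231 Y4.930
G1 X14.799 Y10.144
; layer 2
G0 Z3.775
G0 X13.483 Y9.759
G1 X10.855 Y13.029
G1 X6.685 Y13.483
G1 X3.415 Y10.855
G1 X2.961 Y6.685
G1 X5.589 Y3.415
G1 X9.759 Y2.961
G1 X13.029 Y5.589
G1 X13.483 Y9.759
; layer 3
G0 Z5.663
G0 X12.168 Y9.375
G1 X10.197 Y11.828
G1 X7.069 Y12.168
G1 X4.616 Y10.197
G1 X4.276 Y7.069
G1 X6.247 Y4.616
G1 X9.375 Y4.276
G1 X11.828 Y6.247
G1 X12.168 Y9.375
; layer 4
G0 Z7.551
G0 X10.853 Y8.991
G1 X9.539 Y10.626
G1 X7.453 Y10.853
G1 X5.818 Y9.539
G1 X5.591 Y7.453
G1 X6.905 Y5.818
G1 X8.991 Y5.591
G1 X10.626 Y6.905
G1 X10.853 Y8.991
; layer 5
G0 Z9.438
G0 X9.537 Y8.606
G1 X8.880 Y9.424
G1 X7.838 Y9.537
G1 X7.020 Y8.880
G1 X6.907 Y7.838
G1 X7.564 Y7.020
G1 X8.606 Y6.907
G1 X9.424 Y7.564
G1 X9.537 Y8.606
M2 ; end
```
solid part
  facet normal 0.0000 0.0000 -1.0000
    outer loop
      vertex 5.916 16.114 0.000
      vertex 12.172 15.433 0.000
      vertex 16.114 10.528 0.000
    endloop
  endfacet
  facet normal 0.0000 0.0000 -1.0000
    outer loop
      vertex 1.011 12.172 0.000
      vertex 5.916 16.114 0.000
      vertex 16.114 10.528 0.000
    endloop
  endfacet
  facet normal 0.0000 0.0000 -1.0000
    outer loop
      vertex 0.330 5.916 0.000
      vertex 1.011 12.172 0.000
      vertex 16.114 10.528 0.000
    endloop
  endfacet
  facet normal 0.0000 0.0000 -1.0000
    outer loop
      vertex 4.272 1.011 0.000
      vertex 0.330 5.916 0.000
      vertex 16.114 10.528 0.000
    endloop
  endfacet
  facet normal 0.0000 0.0000 -1.0000
    outer loop
      vertex 10.528 0.330 0.000
      vertex 4.272 1.011 0.000
      vertex 16.114 10.528 0.000
    endloop
  endfacet
  facet normal 0.0000 0.0000 -1.0000
    outer loop
      vertex 15.433 4.272 0.000
      vertex 10.528 0.330 0.000
      vertex 16.114 10.528 0.000
    endloop
  endfacet
  facet normal 0.6474 0.5203 0.5570
    outer loop
      vertex 16.114 10.528 0.000
      vertex 12.172 15.433 0.000
      vertex 8.222 8.222 11.326
    endloop
  endfacet
  facet normal 0.0899 0.8256 0.5570
    outer loop
      vertex 12.172 15.433 0.000
      vertex 5.916 16.114 0.000
      vertex 8.222 8.222 11.326
    endloop
  endfacet
  facet normal -0.5203 0.6474 0.5570
    outer loop
      vertex 5.916 16.114 0.000
      vertex 1.011 12.172 0.000
      vertex 8.222 8.222 11.326
    endloop
  endfacet
  facet normal -0.8256 0.0899 0.5570
    outer loop
      vertex 1.011 12.172 0.000
      vertex 0.330 5.916 0.000
      vertex 8.222 8.222 11.326
    endloop
  endfacet
  facet normal -0.6474 -0.5203 0.5570
    outer loop
      vertex 0.330 5.916 0.000
      vertex 4.272 1.011 0.000
      vertex 8.222 8.222 11.326
    endloop
  endfacet
  facet normal -0.0899 -0.8256 0.5570
    outer loop
      vertex 4.272 1.011 0.000
      vertex 10.528 0.330 0.000
      vertex 8.222 8.222 11.326
    endloop
  endfacet
  facet normal 0.5203 -0.6474 0.5570
    outer loop
      vertex 10.528 0.330 0.000
      vertex 15.433 4.272 0.000
      vertex 8.222 8.222 11.326
    endloop
  endfacet
  facet normal 0.8256 -0.0899 0.5570
    outer loop
      vertex 15.433 4.272 0.000
      vertex 16.114 10.528 0.000
      vertex 8.222 8.222 11.326
    endloop
  endfacet
endsolid part

The G0 Z moves step by Δz≈1.888 mm. The G1 loops shrink linearly with z, so the solid tapers from its base footprint up to z≈11.3. Closing with a flat bottom cap and the tapered top and triangulating gives 14 facets — a regular 8-sided pyramid, base circumscribed radius ≈ 8.22 mm, apex at z ≈ 11.3 mm.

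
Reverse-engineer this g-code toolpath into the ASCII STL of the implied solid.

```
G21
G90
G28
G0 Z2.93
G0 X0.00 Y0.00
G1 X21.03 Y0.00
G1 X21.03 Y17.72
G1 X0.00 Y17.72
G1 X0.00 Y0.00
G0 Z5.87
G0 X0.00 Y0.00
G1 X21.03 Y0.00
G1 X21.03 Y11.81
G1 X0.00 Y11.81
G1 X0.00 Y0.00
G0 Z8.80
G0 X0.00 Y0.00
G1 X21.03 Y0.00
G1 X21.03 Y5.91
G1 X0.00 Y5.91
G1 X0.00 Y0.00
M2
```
solid part
  facet normal 0.0000 0.0000 -1.0000
    outer loop
      vertex 21.03 23.63 0.00
      vertex 21.03 0.00 0.00
      vertex 0.00 0.00 0.00
    endloop
  endfacet
  facet normal 0.0000 0.0000 -1.0000
    outer loop
      vertex 0.00 23.63 0.00
      vertex 21.03 23.63 0.00
      vertex 0.00 0.00 0.00
    endloop
  endfacet
  facet normal 0.0000 -1.0000 0.0000
    outer loop
      vertex 0.00 0.00 0.00
      vertex 21.03 0.00 0.00
      vertex 21.03 0.00 11.73
    endloop
  endfacet
  facet normal 0.0000 -1.0000 0.0000
    outer loop
      vertex 0.00 0.00 0.00
      vertex 21.03 0.00 11.73
      vertex 0.00 0.00 11.73
    endloop
  endfacet
  facet normal 0.0000 0.4446 0.8957
    outer loop
      vertex 0.00 0.00 11.73
      vertex 21.03 0.00 11.73
      vertex 21.03 23.63 0.00
    endloop
  endfacet
  facet normal 0.0000 0.4446 0.8957
    outer loop
      vertex 0.00 0.00 11.73
      vertex 21.03 23.63 0.00
      vertex 0.00 23.63 0.00
    endloop
  endfacet
  facet normal -1.0000 0.0000 0.0000
    outer loop
      vertex 0.00 0.00 11.73
      vertex 0.00 23.63 0.00
      vertex 0.00 0.00 0.00
    endloop
  endfacet
  facet normal 1.0000 0.0000 0.0000
    outer loop
      vertex 21.03 0.00 0.00
      vertex 21.03 23.63 0.00
      vertex 21.03 0.00 11.73
    endloop
  endfacet
endsolid part

The G0 Z moves step by Δz≈2.93 mm. The G1 loops shrink linearly with z, so the solid tapers from its base footprint up to z≈11.7. Closing with a flat bottom cap and the tapered top and triangulating gives 8 facets — a wedge (ramp): 21 × 23.6 mm base, rising to 11.7 mm along the y=0 edge and sloping linearly to z=0 at y=23.6.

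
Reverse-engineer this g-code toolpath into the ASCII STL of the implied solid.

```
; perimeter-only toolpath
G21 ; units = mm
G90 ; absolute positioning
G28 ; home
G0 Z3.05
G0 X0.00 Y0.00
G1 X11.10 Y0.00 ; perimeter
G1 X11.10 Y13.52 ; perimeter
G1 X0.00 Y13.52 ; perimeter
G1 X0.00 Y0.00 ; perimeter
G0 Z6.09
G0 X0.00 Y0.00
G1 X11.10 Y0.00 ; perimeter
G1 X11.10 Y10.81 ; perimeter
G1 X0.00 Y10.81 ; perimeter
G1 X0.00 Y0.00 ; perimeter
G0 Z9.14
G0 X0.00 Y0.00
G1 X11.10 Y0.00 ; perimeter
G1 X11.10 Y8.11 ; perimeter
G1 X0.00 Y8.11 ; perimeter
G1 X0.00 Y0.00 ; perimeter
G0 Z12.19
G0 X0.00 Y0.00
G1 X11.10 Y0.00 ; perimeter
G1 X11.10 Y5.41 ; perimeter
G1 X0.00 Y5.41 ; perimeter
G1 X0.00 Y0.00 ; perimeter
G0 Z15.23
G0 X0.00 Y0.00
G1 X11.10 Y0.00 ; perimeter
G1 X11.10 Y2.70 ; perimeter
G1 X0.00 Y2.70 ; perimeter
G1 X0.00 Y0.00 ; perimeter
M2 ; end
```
solid part
  facet normal 0.0000 0.0000 -1.0000
    outer loop
      vertex 11.10 16.22 0.00
      vertex 11.10 0.00 0.00
      vertex 0.00 0.00 0.00
    endloop
  endfacet
  facet normal 0.0000 0.0000 -1.0000
    outer loop
      vertex 0.00 16.22 0.00
      vertex 11.10 16.22 0.00
      vertex 0.00 0.00 0.00
    endloop
  endfacet
  facet normal 0.0000 -1.0000 0.0000
    outer loop
      vertex 0.00 0.00 0.00
      vertex 11.10 0.00 0.00
      vertex 11.10 0.00 18.28
    endloop
  endfacet
  facet normal 0.0000 -1.0000 0.0000
    outer loop
      vertex 0.00 0.00 0.00
      vertex 11.10 0.00 18.28
      vertex 0.00 0.00 18.28
    endloop
  endfacet
  facet normal 0.0000 0.7480 0.6637
    outer loop
      vertex 0.00 0.00 18.28
      vertex 11.10 0.00 18.28
      vertex 11.10 16.22 0.00
    endloop
  endfacet
  facet normal 0.0000 0.7480 0.6637
    outer loop
      vertex 0.00 0.00 18.28
      vertex 11.10 16.22 0.00
      vertex 0.00 16.22 0.00
    endloop
  endfacet
  facet normal -1.0000 0.0000 0.0000
    outer loop
      vertex 0.00 0.00 18.28
      vertex 0.00 16.22 0.00
      vertex 0.00 0.00 0.00
    endloop
  endfacet
  facet normal 1.0000 0.0000 0.0000
    outer loop
      vertex 11.10 0.00 0.00
      vertex 11.10 16.22 0.00
      vertex 11.10 0.00 18.28
    endloop
  endfacet
endsolid part

The G0 Z moves step by Δz≈3.05 mm. The G1 loops shrink linearly with z, so the solid tapers from its base footprint up to z≈18.3. Closing with a flat bottom cap and the tapered top and triangulating gives 8 facets — a wedge (ramp): 11.1 × 16.2 mm base, rising to 18.3 mm along the y=0 edge and sloping linearly to z=0 at y=16.2.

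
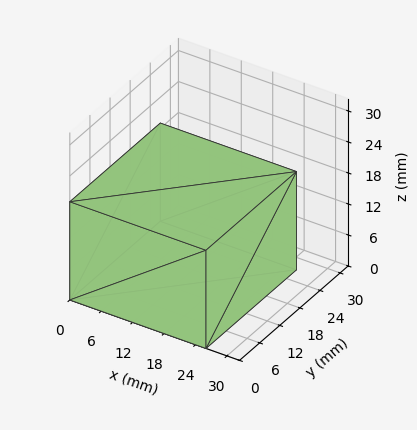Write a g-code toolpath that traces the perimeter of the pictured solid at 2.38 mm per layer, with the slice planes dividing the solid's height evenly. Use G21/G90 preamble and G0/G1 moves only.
Reading the render: the shape is a rectangular box, roughly 26 × 27 mm footprint and 19 mm tall (dimensions read to the nearest mm from the axis ticks). For the g-code, the solid's height is divided into equal slices at the stated Δz and each level perimeter traced with G1 moves after a G0 lift.

; perimeter-only toolpath
G21 ; units = mm
G90 ; absolute positioning
G28 ; home
; layer 1
G0 Z2.38
G0 X0.00 Y0.00
G1 X26.00 Y0.00
G1 X26.00 Y27.00
G1 X0.00 Y27.00
G1 X0.00 Y0.00
; layer 2
G0 Z4.75
G0 X0.00 Y0.00
G1 X26.00 Y0.00
G1 X26.00 Y27.00
G1 X0.00 Y27.00
G1 X0.00 Y0.00
; layer 3
G0 Z7.12
G0 X0.00 Y0.00
G1 X26.00 Y0.00
G1 X26.00 Y27.00
G1 X0.00 Y27.00
G1 X0.00 Y0.00
; layer 4
G0 Z9.50
G0 X0.00 Y0.00
G1 X26.00 Y0.00
G1 X26.00 Y27.00
G1 X0.00 Y27.00
G1 X0.00 Y0.00
; layer 5
G0 Z11.88
G0 X0.00 Y0.00
G1 X26.00 Y0.00
G1 X26.00 Y27.00
G1 X0.00 Y27.00
G1 X0.00 Y0.00
; layer 6
G0 Z14.25
G0 X0.00 Y0.00
G1 X26.00 Y0.00
G1 X26.00 Y27.00
G1 X0.00 Y27.00
G1 X0.00 Y0.00
; layer 7
G0 Z16.62
G0 X0.00 Y0.00
G1 X26.00 Y0.00
G1 X26.00 Y27.00
G1 X0.00 Y27.00
G1 X0.00 Y0.00
; layer 8
G0 Z19.00
G0 X0.00 Y0.00
G1 X26.00 Y0.00
G1 X26.00 Y27.00
G1 X0.00 Y27.00
G1 X0.00 Y0.00
M2 ; end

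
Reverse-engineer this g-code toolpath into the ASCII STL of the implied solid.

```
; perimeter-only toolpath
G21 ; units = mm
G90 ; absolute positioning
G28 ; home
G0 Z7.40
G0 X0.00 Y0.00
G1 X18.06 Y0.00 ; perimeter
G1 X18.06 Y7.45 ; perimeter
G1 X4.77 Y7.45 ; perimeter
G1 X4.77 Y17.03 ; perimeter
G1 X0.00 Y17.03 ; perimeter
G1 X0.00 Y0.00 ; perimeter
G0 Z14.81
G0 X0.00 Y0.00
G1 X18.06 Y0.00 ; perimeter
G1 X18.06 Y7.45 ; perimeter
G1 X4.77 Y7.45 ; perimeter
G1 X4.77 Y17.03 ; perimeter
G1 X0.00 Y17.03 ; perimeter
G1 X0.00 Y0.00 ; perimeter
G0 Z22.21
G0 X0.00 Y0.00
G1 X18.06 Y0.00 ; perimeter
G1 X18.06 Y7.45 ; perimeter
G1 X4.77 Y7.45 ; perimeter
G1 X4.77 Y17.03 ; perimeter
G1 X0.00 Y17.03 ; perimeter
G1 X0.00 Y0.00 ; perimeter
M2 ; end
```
solid part
  facet normal 0.0000 0.0000 -1.0000
    outer loop
      vertex 18.06 7.45 0.00
      vertex 18.06 0.00 0.00
      vertex 0.00 0.00 0.00
    endloop
  endfacet
  facet normal 0.0000 0.0000 -1.0000
    outer loop
      vertex 4.77 7.45 0.00
      vertex 18.06 7.45 0.00
      vertex 0.00 0.00 0.00
    endloop
  endfacet
  facet normal 0.0000 0.0000 -1.0000
    outer loop
      vertex 4.77 17.03 0.00
      vertex 4.77 7.45 0.00
      vertex 0.00 0.00 0.00
    endloop
  endfacet
  facet normal 0.0000 0.0000 -1.0000
    outer loop
      vertex 0.00 17.03 0.00
      vertex 4.77 17.03 0.00
      vertex 0.00 0.00 0.00
    endloop
  endfacet
  facet normal 0.0000 0.0000 1.0000
    outer loop
      vertex 0.00 0.00 22.21
      vertex 18.06 0.00 22.21
      vertex 18.06 7.45 22.21
    endloop
  endfacet
  facet normal 0.0000 0.0000 1.0000
    outer loop
      vertex 0.00 0.00 22.21
      vertex 18.06 7.45 22.21
      vertex 4.77 7.45 22.21
    endloop
  endfacet
  facet normal 0.0000 0.0000 1.0000
    outer loop
      vertex 0.00 0.00 22.21
      vertex 4.77 7.45 22.21
      vertex 4.77 17.03 22.21
    endloop
  endfacet
  facet normal 0.0000 0.0000 1.0000
    outer loop
      vertex 0.00 0.00 22.21
      vertex 4.77 17.03 22.21
      vertex 0.00 17.03 22.21
    endloop
  endfacet
  facet normal 0.0000 -1.0000 0.0000
    outer loop
      vertex 0.00 0.00 0.00
      vertex 18.06 0.00 0.00
      vertex 18.06 0.00 22.21
    endloop
  endfacet
  facet normal 0.0000 -1.0000 0.0000
    outer loop
      vertex 0.00 0.00 0.00
      vertex 18.06 0.00 22.21
      vertex 0.00 0.00 22.21
    endloop
  endfacet
  facet normal 1.0000 0.0000 0.0000
    outer loop
      vertex 18.06 0.00 0.00
      vertex 18.06 7.45 0.00
      vertex 18.06 7.45 22.21
    endloop
  endfacet
  facet normal 1.0000 0.0000 0.0000
    outer loop
      vertex 18.06 0.00 0.00
      vertex 18.06 7.45 22.21
      vertex 18.06 0.00 22.21
    endloop
  endfacet
  facet normal 0.0000 1.0000 0.0000
    outer loop
      vertex 18.06 7.45 0.00
      vertex 4.77 7.45 0.00
      vertex 4.77 7.45 22.21
    endloop
  endfacet
  facet normal 0.0000 1.0000 0.0000
    outer loop
      vertex 18.06 7.45 0.00
      vertex 4.77 7.45 22.21
      vertex 18.06 7.45 22.21
    endloop
  endfacet
  facet normal 1.0000 0.0000 0.0000
    outer loop
      vertex 4.77 7.45 0.00
      vertex 4.77 17.03 0.00
      vertex 4.77 17.03 22.21
    endloop
  endfacet
  facet normal 1.0000 0.0000 0.0000
    outer loop
      vertex 4.77 7.45 0.00
      vertex 4.77 17.03 22.21
      vertex 4.77 7.45 22.21
    endloop
  endfacet
  facet normal 0.0000 1.0000 0.0000
    outer loop
      vertex 4.77 17.03 0.00
      vertex 0.00 17.03 0.00
      vertex 0.00 17.03 22.21
    endloop
  endfacet
  facet normal 0.0000 1.0000 0.0000
    outer loop
      vertex 4.77 17.03 0.00
      vertex 0.00 17.03 22.21
      vertex 4.77 17.03 22.21
    endloop
  endfacet
  facet normal -1.0000 0.0000 0.0000
    outer loop
      vertex 0.00 17.03 0.00
      vertex 0.00 0.00 0.00
      vertex 0.00 0.00 22.21
    endloop
  endfacet
  facet normal -1.0000 0.0000 0.0000
    outer loop
      vertex 0.00 17.03 0.00
      vertex 0.00 0.00 22.21
      vertex 0.00 17.03 22.21
    endloop
  endfacet
endsolid part

The G0 Z moves step by Δz≈7.40 mm. Every layer's G1 loop is the same polygon, so the solid is a straight extrusion of it from z=0 to z≈22.2. Closing with flat bottom and top caps and triangulating gives 20 facets — an L-shaped prism: outer 18.1 × 17 mm, arm thicknesses ≈ 7.45 mm (horizontal) and 4.77 mm (vertical), extruded 22.2 mm in z.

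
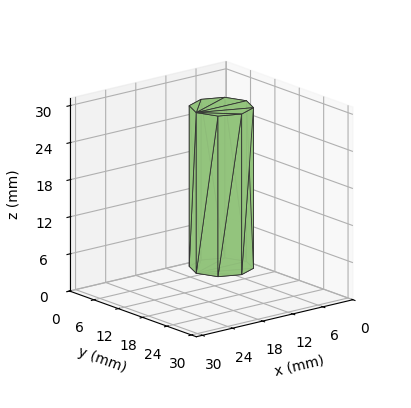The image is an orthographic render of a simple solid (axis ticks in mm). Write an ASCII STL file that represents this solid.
Reading the render: the shape is a regular 8-sided prism (a cylinder approximated with 8 flat sides), circumscribed radius ≈ 5 mm, height ≈ 26 mm (dimensions read to the nearest mm from the axis ticks). For the STL, each face is triangulated and given an outward normal.

solid part
  facet normal 0.0000 0.0000 -1.0000
    outer loop
      vertex 5.000 10.000 0.000
      vertex 8.536 8.536 0.000
      vertex 10.000 5.000 0.000
    endloop
  endfacet
  facet normal 0.0000 0.0000 -1.0000
    outer loop
      vertex 1.464 8.536 0.000
      vertex 5.000 10.000 0.000
      vertex 10.000 5.000 0.000
    endloop
  endfacet
  facet normal 0.0000 0.0000 -1.0000
    outer loop
      vertex 0.000 5.000 0.000
      vertex 1.464 8.536 0.000
      vertex 10.000 5.000 0.000
    endloop
  endfacet
  facet normal 0.0000 0.0000 -1.0000
    outer loop
      vertex 1.464 1.464 0.000
      vertex 0.000 5.000 0.000
      vertex 10.000 5.000 0.000
    endloop
  endfacet
  facet normal 0.0000 0.0000 -1.0000
    outer loop
      vertex 5.000 0.000 0.000
      vertex 1.464 1.464 0.000
      vertex 10.000 5.000 0.000
    endloop
  endfacet
  facet normal 0.0000 0.0000 -1.0000
    outer loop
      vertex 8.536 1.464 0.000
      vertex 5.000 0.000 0.000
      vertex 10.000 5.000 0.000
    endloop
  endfacet
  facet normal 0.0000 0.0000 1.0000
    outer loop
      vertex 10.000 5.000 26.000
      vertex 8.536 8.536 26.000
      vertex 5.000 10.000 26.000
    endloop
  endfacet
  facet normal 0.0000 0.0000 1.0000
    outer loop
      vertex 10.000 5.000 26.000
      vertex 5.000 10.000 26.000
      vertex 1.464 8.536 26.000
    endloop
  endfacet
  facet normal 0.0000 0.0000 1.0000
    outer loop
      vertex 10.000 5.000 26.000
      vertex 1.464 8.536 26.000
      vertex 0.000 5.000 26.000
    endloop
  endfacet
  facet normal 0.0000 0.0000 1.0000
    outer loop
      vertex 10.000 5.000 26.000
      vertex 0.000 5.000 26.000
      vertex 1.464 1.464 26.000
    endloop
  endfacet
  facet normal 0.0000 0.0000 1.0000
    outer loop
      vertex 10.000 5.000 26.000
      vertex 1.464 1.464 26.000
      vertex 5.000 0.000 26.000
    endloop
  endfacet
  facet normal 0.0000 0.0000 1.0000
    outer loop
      vertex 10.000 5.000 26.000
      vertex 5.000 0.000 26.000
      vertex 8.536 1.464 26.000
    endloop
  endfacet
  facet normal 0.9239 0.3825 0.0000
    outer loop
      vertex 10.000 5.000 0.000
      vertex 8.536 8.536 0.000
      vertex 8.536 8.536 26.000
    endloop
  endfacet
  facet normal 0.9239 0.3825 0.0000
    outer loop
      vertex 10.000 5.000 0.000
      vertex 8.536 8.536 26.000
      vertex 10.000 5.000 26.000
    endloop
  endfacet
  facet normal 0.3825 0.9239 0.0000
    outer loop
      vertex 8.536 8.536 0.000
      vertex 5.000 10.000 0.000
      vertex 5.000 10.000 26.000
    endloop
  endfacet
  facet normal 0.3825 0.9239 0.0000
    outer loop
      vertex 8.536 8.536 0.000
      vertex 5.000 10.000 26.000
      vertex 8.536 8.536 26.000
    endloop
  endfacet
  facet normal -0.3825 0.9239 0.0000
    outer loop
      vertex 5.000 10.000 0.000
      vertex 1.464 8.536 0.000
      vertex 1.464 8.536 26.000
    endloop
  endfacet
  facet normal -0.3825 0.9239 0.0000
    outer loop
      vertex 5.000 10.000 0.000
      vertex 1.464 8.536 26.000
      vertex 5.000 10.000 26.000
    endloop
  endfacet
  facet normal -0.9239 0.3825 0.0000
    outer loop
      vertex 1.464 8.536 0.000
      vertex 0.000 5.000 0.000
      vertex 0.000 5.000 26.000
    endloop
  endfacet
  facet normal -0.9239 0.3825 0.0000
    outer loop
      vertex 1.464 8.536 0.000
      vertex 0.000 5.000 26.000
      vertex 1.464 8.536 26.000
    endloop
  endfacet
  facet normal -0.9239 -0.3825 0.0000
    outer loop
      vertex 0.000 5.000 0.000
      vertex 1.464 1.464 0.000
      vertex 1.464 1.464 26.000
    endloop
  endfacet
  facet normal -0.9239 -0.3825 0.0000
    outer loop
      vertex 0.000 5.000 0.000
      vertex 1.464 1.464 26.000
      vertex 0.000 5.000 26.000
    endloop
  endfacet
  facet normal -0.3825 -0.9239 0.0000
    outer loop
      vertex 1.464 1.464 0.000
      vertex 5.000 0.000 0.000
      vertex 5.000 0.000 26.000
    endloop
  endfacet
  facet normal -0.3825 -0.9239 0.0000
    outer loop
      vertex 1.464 1.464 0.000
      vertex 5.000 0.000 26.000
      vertex 1.464 1.464 26.000
    endloop
  endfacet
  facet normal 0.3825 -0.9239 0.0000
    outer loop
      vertex 5.000 0.000 0.000
      vertex 8.536 1.464 0.000
      vertex 8.536 1.464 26.000
    endloop
  endfacet
  facet normal 0.3825 -0.9239 0.0000
    outer loop
      vertex 5.000 0.000 0.000
      vertex 8.536 1.464 26.000
      vertex 5.000 0.000 26.000
    endloop
  endfacet
  facet normal 0.9239 -0.3825 0.0000
    outer loop
      vertex 8.536 1.464 0.000
      vertex 10.000 5.000 0.000
      vertex 10.000 5.000 26.000
    endloop
  endfacet
  facet normal 0.9239 -0.3825 0.0000
    outer loop
      vertex 8.536 1.464 0.000
      vertex 10.000 5.000 26.000
      vertex 8.536 1.464 26.000
    endloop
  endfacet
endsolid part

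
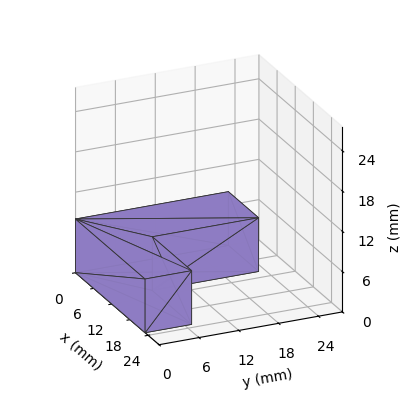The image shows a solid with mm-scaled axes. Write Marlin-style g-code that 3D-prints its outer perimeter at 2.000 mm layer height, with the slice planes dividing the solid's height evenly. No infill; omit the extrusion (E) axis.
Reading the render: the shape is an L-shaped prism: outer 23 × 23 mm, arm thicknesses ≈ 7 mm (horizontal) and 10 mm (vertical), extruded 8 mm in z (dimensions read to the nearest mm from the axis ticks). For the g-code, the solid's height is divided into equal slices at the stated Δz and each level perimeter traced with G1 moves after a G0 lift.

; perimeter-only toolpath
G21 ; units = mm
G90 ; absolute positioning
G28 ; home
; layer 1
G0 Z2.000
G0 X0.000 Y0.000
G1 X23.000 Y0.000
G1 X23.000 Y7.000
G1 X10.000 Y7.000
G1 X10.000 Y23.000
G1 X0.000 Y23.000
G1 X0.000 Y0.000
; layer 2
G0 Z4.000
G0 X0.000 Y0.000
G1 X23.000 Y0.000
G1 X23.000 Y7.000
G1 X10.000 Y7.000
G1 X10.000 Y23.000
G1 X0.000 Y23.000
G1 X0.000 Y0.000
; layer 3
G0 Z6.000
G0 X0.000 Y0.000
G1 X23.000 Y0.000
G1 X23.000 Y7.000
G1 X10.000 Y7.000
G1 X10.000 Y23.000
G1 X0.000 Y23.000
G1 X0.000 Y0.000
; layer 4
G0 Z8.000
G0 X0.000 Y0.000
G1 X23.000 Y0.000
G1 X23.000 Y7.000
G1 X10.000 Y7.000
G1 X10.000 Y23.000
G1 X0.000 Y23.000
G1 X0.000 Y0.000
M2 ; end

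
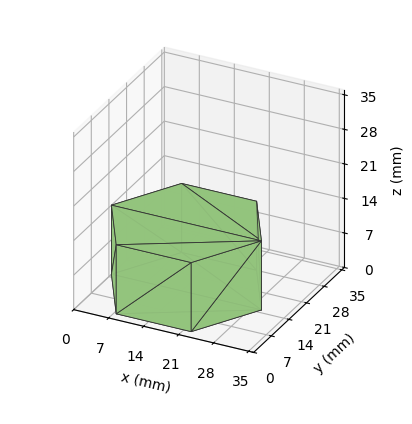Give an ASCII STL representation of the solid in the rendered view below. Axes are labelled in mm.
Reading the render: the shape is a regular 6-sided prism (a cylinder approximated with 6 flat sides), circumscribed radius ≈ 15 mm, height ≈ 14 mm (dimensions read to the nearest mm from the axis ticks). For the STL, each face is triangulated and given an outward normal.

solid part
  facet normal 0.0000 0.0000 -1.0000
    outer loop
      vertex 7.500 27.990 0.000
      vertex 22.500 27.990 0.000
      vertex 30.000 15.000 0.000
    endloop
  endfacet
  facet normal 0.0000 0.0000 -1.0000
    outer loop
      vertex 0.000 15.000 0.000
      vertex 7.500 27.990 0.000
      vertex 30.000 15.000 0.000
    endloop
  endfacet
  facet normal 0.0000 0.0000 -1.0000
    outer loop
      vertex 7.500 2.010 0.000
      vertex 0.000 15.000 0.000
      vertex 30.000 15.000 0.000
    endloop
  endfacet
  facet normal 0.0000 0.0000 -1.0000
    outer loop
      vertex 22.500 2.010 0.000
      vertex 7.500 2.010 0.000
      vertex 30.000 15.000 0.000
    endloop
  endfacet
  facet normal 0.0000 0.0000 1.0000
    outer loop
      vertex 30.000 15.000 14.000
      vertex 22.500 27.990 14.000
      vertex 7.500 27.990 14.000
    endloop
  endfacet
  facet normal 0.0000 0.0000 1.0000
    outer loop
      vertex 30.000 15.000 14.000
      vertex 7.500 27.990 14.000
      vertex 0.000 15.000 14.000
    endloop
  endfacet
  facet normal 0.0000 0.0000 1.0000
    outer loop
      vertex 30.000 15.000 14.000
      vertex 0.000 15.000 14.000
      vertex 7.500 2.010 14.000
    endloop
  endfacet
  facet normal 0.0000 0.0000 1.0000
    outer loop
      vertex 30.000 15.000 14.000
      vertex 7.500 2.010 14.000
      vertex 22.500 2.010 14.000
    endloop
  endfacet
  facet normal 0.8660 0.5000 0.0000
    outer loop
      vertex 30.000 15.000 0.000
      vertex 22.500 27.990 0.000
      vertex 22.500 27.990 14.000
    endloop
  endfacet
  facet normal 0.8660 0.5000 0.0000
    outer loop
      vertex 30.000 15.000 0.000
      vertex 22.500 27.990 14.000
      vertex 30.000 15.000 14.000
    endloop
  endfacet
  facet normal 0.0000 1.0000 0.0000
    outer loop
      vertex 22.500 27.990 0.000
      vertex 7.500 27.990 0.000
      vertex 7.500 27.990 14.000
    endloop
  endfacet
  facet normal 0.0000 1.0000 0.0000
    outer loop
      vertex 22.500 27.990 0.000
      vertex 7.500 27.990 14.000
      vertex 22.500 27.990 14.000
    endloop
  endfacet
  facet normal -0.8660 0.5000 0.0000
    outer loop
      vertex 7.500 27.990 0.000
      vertex 0.000 15.000 0.000
      vertex 0.000 15.000 14.000
    endloop
  endfacet
  facet normal -0.8660 0.5000 0.0000
    outer loop
      vertex 7.500 27.990 0.000
      vertex 0.000 15.000 14.000
      vertex 7.500 27.990 14.000
    endloop
  endfacet
  facet normal -0.8660 -0.5000 0.0000
    outer loop
      vertex 0.000 15.000 0.000
      vertex 7.500 2.010 0.000
      vertex 7.500 2.010 14.000
    endloop
  endfacet
  facet normal -0.8660 -0.5000 0.0000
    outer loop
      vertex 0.000 15.000 0.000
      vertex 7.500 2.010 14.000
      vertex 0.000 15.000 14.000
    endloop
  endfacet
  facet normal 0.0000 -1.0000 0.0000
    outer loop
      vertex 7.500 2.010 0.000
      vertex 22.500 2.010 0.000
      vertex 22.500 2.010 14.000
    endloop
  endfacet
  facet normal 0.0000 -1.0000 0.0000
    outer loop
      vertex 7.500 2.010 0.000
      vertex 22.500 2.010 14.000
      vertex 7.500 2.010 14.000
    endloop
  endfacet
  facet normal 0.8660 -0.5000 0.0000
    outer loop
      vertex 22.500 2.010 0.000
      vertex 30.000 15.000 0.000
      vertex 30.000 15.000 14.000
    endloop
  endfacet
  facet normal 0.8660 -0.5000 0.0000
    outer loop
      vertex 22.500 2.010 0.000
      vertex 30.000 15.000 14.000
      vertex 22.500 2.010 14.000
    endloop
  endfacet
endsolid part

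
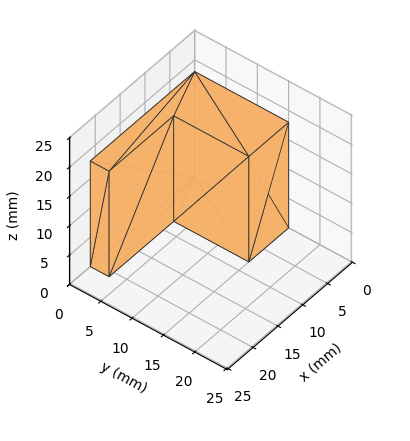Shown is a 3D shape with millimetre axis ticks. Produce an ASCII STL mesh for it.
Reading the render: the shape is an L-shaped prism: outer 21 × 15 mm, arm thicknesses ≈ 3 mm (horizontal) and 8 mm (vertical), extruded 18 mm in z (dimensions read to the nearest mm from the axis ticks). For the STL, each face is triangulated and given an outward normal.

solid part
  facet normal 0.0000 0.0000 -1.0000
    outer loop
      vertex 21.00 3.00 0.00
      vertex 21.00 0.00 0.00
      vertex 0.00 0.00 0.00
    endloop
  endfacet
  facet normal 0.0000 0.0000 -1.0000
    outer loop
      vertex 8.00 3.00 0.00
      vertex 21.00 3.00 0.00
      vertex 0.00 0.00 0.00
    endloop
  endfacet
  facet normal 0.0000 0.0000 -1.0000
    outer loop
      vertex 8.00 15.00 0.00
      vertex 8.00 3.00 0.00
      vertex 0.00 0.00 0.00
    endloop
  endfacet
  facet normal 0.0000 0.0000 -1.0000
    outer loop
      vertex 0.00 15.00 0.00
      vertex 8.00 15.00 0.00
      vertex 0.00 0.00 0.00
    endloop
  endfacet
  facet normal 0.0000 0.0000 1.0000
    outer loop
      vertex 0.00 0.00 18.00
      vertex 21.00 0.00 18.00
      vertex 21.00 3.00 18.00
    endloop
  endfacet
  facet normal 0.0000 0.0000 1.0000
    outer loop
      vertex 0.00 0.00 18.00
      vertex 21.00 3.00 18.00
      vertex 8.00 3.00 18.00
    endloop
  endfacet
  facet normal 0.0000 0.0000 1.0000
    outer loop
      vertex 0.00 0.00 18.00
      vertex 8.00 3.00 18.00
      vertex 8.00 15.00 18.00
    endloop
  endfacet
  facet normal 0.0000 0.0000 1.0000
    outer loop
      vertex 0.00 0.00 18.00
      vertex 8.00 15.00 18.00
      vertex 0.00 15.00 18.00
    endloop
  endfacet
  facet normal 0.0000 -1.0000 0.0000
    outer loop
      vertex 0.00 0.00 0.00
      vertex 21.00 0.00 0.00
      vertex 21.00 0.00 18.00
    endloop
  endfacet
  facet normal 0.0000 -1.0000 0.0000
    outer loop
      vertex 0.00 0.00 0.00
      vertex 21.00 0.00 18.00
      vertex 0.00 0.00 18.00
    endloop
  endfacet
  facet normal 1.0000 0.0000 0.0000
    outer loop
      vertex 21.00 0.00 0.00
      vertex 21.00 3.00 0.00
      vertex 21.00 3.00 18.00
    endloop
  endfacet
  facet normal 1.0000 0.0000 0.0000
    outer loop
      vertex 21.00 0.00 0.00
      vertex 21.00 3.00 18.00
      vertex 21.00 0.00 18.00
    endloop
  endfacet
  facet normal 0.0000 1.0000 0.0000
    outer loop
      vertex 21.00 3.00 0.00
      vertex 8.00 3.00 0.00
      vertex 8.00 3.00 18.00
    endloop
  endfacet
  facet normal 0.0000 1.0000 0.0000
    outer loop
      vertex 21.00 3.00 0.00
      vertex 8.00 3.00 18.00
      vertex 21.00 3.00 18.00
    endloop
  endfacet
  facet normal 1.0000 0.0000 0.0000
    outer loop
      vertex 8.00 3.00 0.00
      vertex 8.00 15.00 0.00
      vertex 8.00 15.00 18.00
    endloop
  endfacet
  facet normal 1.0000 0.0000 0.0000
    outer loop
      vertex 8.00 3.00 0.00
      vertex 8.00 15.00 18.00
      vertex 8.00 3.00 18.00
    endloop
  endfacet
  facet normal 0.0000 1.0000 0.0000
    outer loop
      vertex 8.00 15.00 0.00
      vertex 0.00 15.00 0.00
      vertex 0.00 15.00 18.00
    endloop
  endfacet
  facet normal 0.0000 1.0000 0.0000
    outer loop
      vertex 8.00 15.00 0.00
      vertex 0.00 15.00 18.00
      vertex 8.00 15.00 18.00
    endloop
  endfacet
  facet normal -1.0000 0.0000 0.0000
    outer loop
      vertex 0.00 15.00 0.00
      vertex 0.00 0.00 0.00
      vertex 0.00 0.00 18.00
    endloop
  endfacet
  facet normal -1.0000 0.0000 0.0000
    outer loop
      vertex 0.00 15.00 0.00
      vertex 0.00 0.00 18.00
      vertex 0.00 15.00 18.00
    endloop
  endfacet
endsolid part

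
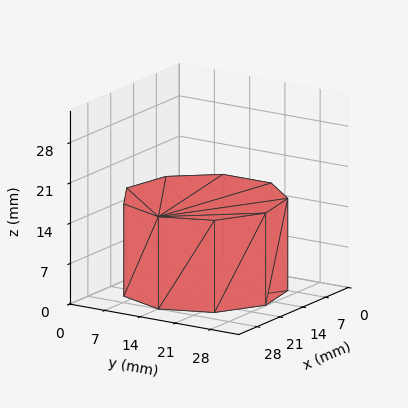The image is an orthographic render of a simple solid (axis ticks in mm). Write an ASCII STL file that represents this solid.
Reading the render: the shape is a regular 9-sided prism (a cylinder approximated with 9 flat sides), circumscribed radius ≈ 14 mm, height ≈ 16 mm (dimensions read to the nearest mm from the axis ticks). For the STL, each face is triangulated and given an outward normal.

solid part
  facet normal 0.0000 0.0000 -1.0000
    outer loop
      vertex 16.4 27.8 0.0
      vertex 24.7 23.0 0.0
      vertex 28.0 14.0 0.0
    endloop
  endfacet
  facet normal 0.0000 0.0000 -1.0000
    outer loop
      vertex 7.0 26.1 0.0
      vertex 16.4 27.8 0.0
      vertex 28.0 14.0 0.0
    endloop
  endfacet
  facet normal 0.0000 0.0000 -1.0000
    outer loop
      vertex 0.8 18.8 0.0
      vertex 7.0 26.1 0.0
      vertex 28.0 14.0 0.0
    endloop
  endfacet
  facet normal 0.0000 0.0000 -1.0000
    outer loop
      vertex 0.8 9.2 0.0
      vertex 0.8 18.8 0.0
      vertex 28.0 14.0 0.0
    endloop
  endfacet
  facet normal 0.0000 0.0000 -1.0000
    outer loop
      vertex 7.0 1.9 0.0
      vertex 0.8 9.2 0.0
      vertex 28.0 14.0 0.0
    endloop
  endfacet
  facet normal 0.0000 0.0000 -1.0000
    outer loop
      vertex 16.4 0.2 0.0
      vertex 7.0 1.9 0.0
      vertex 28.0 14.0 0.0
    endloop
  endfacet
  facet normal 0.0000 0.0000 -1.0000
    outer loop
      vertex 24.7 5.0 0.0
      vertex 16.4 0.2 0.0
      vertex 28.0 14.0 0.0
    endloop
  endfacet
  facet normal 0.0000 0.0000 1.0000
    outer loop
      vertex 28.0 14.0 16.0
      vertex 24.7 23.0 16.0
      vertex 16.4 27.8 16.0
    endloop
  endfacet
  facet normal 0.0000 0.0000 1.0000
    outer loop
      vertex 28.0 14.0 16.0
      vertex 16.4 27.8 16.0
      vertex 7.0 26.1 16.0
    endloop
  endfacet
  facet normal 0.0000 0.0000 1.0000
    outer loop
      vertex 28.0 14.0 16.0
      vertex 7.0 26.1 16.0
      vertex 0.8 18.8 16.0
    endloop
  endfacet
  facet normal 0.0000 0.0000 1.0000
    outer loop
      vertex 28.0 14.0 16.0
      vertex 0.8 18.8 16.0
      vertex 0.8 9.2 16.0
    endloop
  endfacet
  facet normal 0.0000 0.0000 1.0000
    outer loop
      vertex 28.0 14.0 16.0
      vertex 0.8 9.2 16.0
      vertex 7.0 1.9 16.0
    endloop
  endfacet
  facet normal 0.0000 0.0000 1.0000
    outer loop
      vertex 28.0 14.0 16.0
      vertex 7.0 1.9 16.0
      vertex 16.4 0.2 16.0
    endloop
  endfacet
  facet normal 0.0000 0.0000 1.0000
    outer loop
      vertex 28.0 14.0 16.0
      vertex 16.4 0.2 16.0
      vertex 24.7 5.0 16.0
    endloop
  endfacet
  facet normal 0.9389 0.3443 0.0000
    outer loop
      vertex 28.0 14.0 0.0
      vertex 24.7 23.0 0.0
      vertex 24.7 23.0 16.0
    endloop
  endfacet
  facet normal 0.9389 0.3443 0.0000
    outer loop
      vertex 28.0 14.0 0.0
      vertex 24.7 23.0 16.0
      vertex 28.0 14.0 16.0
    endloop
  endfacet
  facet normal 0.5006 0.8657 0.0000
    outer loop
      vertex 24.7 23.0 0.0
      vertex 16.4 27.8 0.0
      vertex 16.4 27.8 16.0
    endloop
  endfacet
  facet normal 0.5006 0.8657 0.0000
    outer loop
      vertex 24.7 23.0 0.0
      vertex 16.4 27.8 16.0
      vertex 24.7 23.0 16.0
    endloop
  endfacet
  facet normal -0.1780 0.9840 0.0000
    outer loop
      vertex 16.4 27.8 0.0
      vertex 7.0 26.1 0.0
      vertex 7.0 26.1 16.0
    endloop
  endfacet
  facet normal -0.1780 0.9840 0.0000
    outer loop
      vertex 16.4 27.8 0.0
      vertex 7.0 26.1 16.0
      vertex 16.4 27.8 16.0
    endloop
  endfacet
  facet normal -0.7622 0.6473 0.0000
    outer loop
      vertex 7.0 26.1 0.0
      vertex 0.8 18.8 0.0
      vertex 0.8 18.8 16.0
    endloop
  endfacet
  facet normal -0.7622 0.6473 0.0000
    outer loop
      vertex 7.0 26.1 0.0
      vertex 0.8 18.8 16.0
      vertex 7.0 26.1 16.0
    endloop
  endfacet
  facet normal -1.0000 0.0000 0.0000
    outer loop
      vertex 0.8 18.8 0.0
      vertex 0.8 9.2 0.0
      vertex 0.8 9.2 16.0
    endloop
  endfacet
  facet normal -1.0000 0.0000 0.0000
    outer loop
      vertex 0.8 18.8 0.0
      vertex 0.8 9.2 16.0
      vertex 0.8 18.8 16.0
    endloop
  endfacet
  facet normal -0.7622 -0.6473 0.0000
    outer loop
      vertex 0.8 9.2 0.0
      vertex 7.0 1.9 0.0
      vertex 7.0 1.9 16.0
    endloop
  endfacet
  facet normal -0.7622 -0.6473 0.0000
    outer loop
      vertex 0.8 9.2 0.0
      vertex 7.0 1.9 16.0
      vertex 0.8 9.2 16.0
    endloop
  endfacet
  facet normal -0.1780 -0.9840 0.0000
    outer loop
      vertex 7.0 1.9 0.0
      vertex 16.4 0.2 0.0
      vertex 16.4 0.2 16.0
    endloop
  endfacet
  facet normal -0.1780 -0.9840 0.0000
    outer loop
      vertex 7.0 1.9 0.0
      vertex 16.4 0.2 16.0
      vertex 7.0 1.9 16.0
    endloop
  endfacet
  facet normal 0.5006 -0.8657 0.0000
    outer loop
      vertex 16.4 0.2 0.0
      vertex 24.7 5.0 0.0
      vertex 24.7 5.0 16.0
    endloop
  endfacet
  facet normal 0.5006 -0.8657 0.0000
    outer loop
      vertex 16.4 0.2 0.0
      vertex 24.7 5.0 16.0
      vertex 16.4 0.2 16.0
    endloop
  endfacet
  facet normal 0.9389 -0.3443 0.0000
    outer loop
      vertex 24.7 5.0 0.0
      vertex 28.0 14.0 0.0
      vertex 28.0 14.0 16.0
    endloop
  endfacet
  facet normal 0.9389 -0.3443 0.0000
    outer loop
      vertex 24.7 5.0 0.0
      vertex 28.0 14.0 16.0
      vertex 24.7 5.0 16.0
    endloop
  endfacet
endsolid part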